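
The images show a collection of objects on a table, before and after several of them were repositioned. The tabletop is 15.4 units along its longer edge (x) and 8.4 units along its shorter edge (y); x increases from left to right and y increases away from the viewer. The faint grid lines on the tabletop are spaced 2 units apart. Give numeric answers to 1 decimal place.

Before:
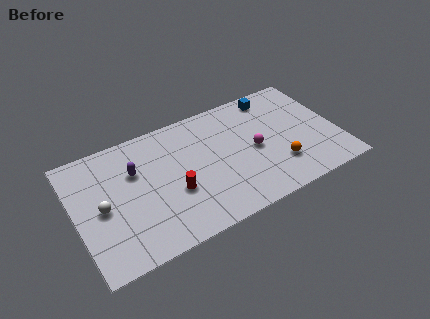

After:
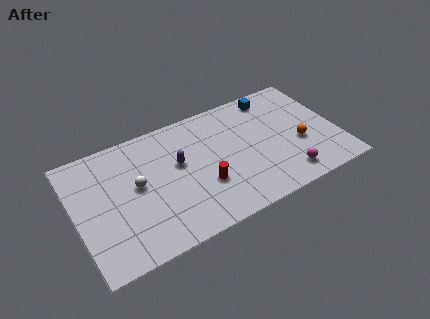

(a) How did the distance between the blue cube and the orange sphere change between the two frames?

-0.9

They were about 5.0 units apart before and 4.1 after — 0.9 units closer together.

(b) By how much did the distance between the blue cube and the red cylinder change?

-1.2

The distance was about 7.7 in the first image and 6.5 in the second, so they moved 1.2 units closer together.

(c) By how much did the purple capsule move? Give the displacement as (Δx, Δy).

(2.5, -0.6)

The purple capsule was at about (3.6, 5.6) and moved to about (6.1, 5.0).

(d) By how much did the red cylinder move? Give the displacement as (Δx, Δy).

(1.7, -0.3)

The red cylinder was at about (5.6, 3.2) and moved to about (7.3, 2.9).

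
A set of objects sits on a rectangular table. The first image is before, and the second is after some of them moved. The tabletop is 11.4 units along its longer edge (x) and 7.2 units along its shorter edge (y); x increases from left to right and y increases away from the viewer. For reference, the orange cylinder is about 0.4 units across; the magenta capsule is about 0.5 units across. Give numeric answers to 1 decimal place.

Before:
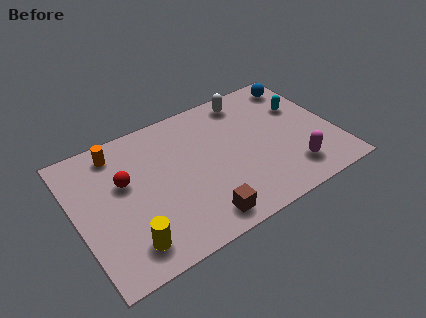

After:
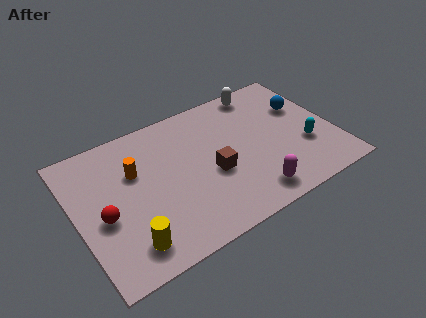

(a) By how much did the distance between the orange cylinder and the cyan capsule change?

-0.6

They were about 8.2 units apart before and 7.6 after — 0.6 units closer together.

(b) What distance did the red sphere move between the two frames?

1.7

From (2.2, 4.4) to (1.1, 3.1), the red sphere covered √(1.1² + 1.3²) ≈ 1.7 units.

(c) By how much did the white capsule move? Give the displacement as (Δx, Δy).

(0.7, 0.2)

The white capsule was at about (8.0, 6.2) and moved to about (8.7, 6.4).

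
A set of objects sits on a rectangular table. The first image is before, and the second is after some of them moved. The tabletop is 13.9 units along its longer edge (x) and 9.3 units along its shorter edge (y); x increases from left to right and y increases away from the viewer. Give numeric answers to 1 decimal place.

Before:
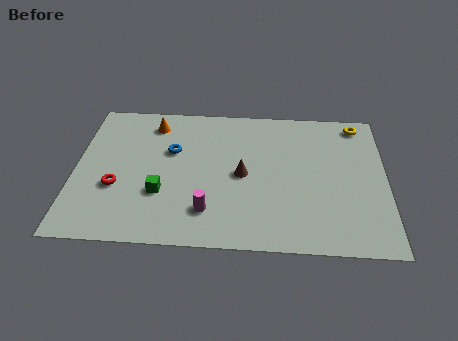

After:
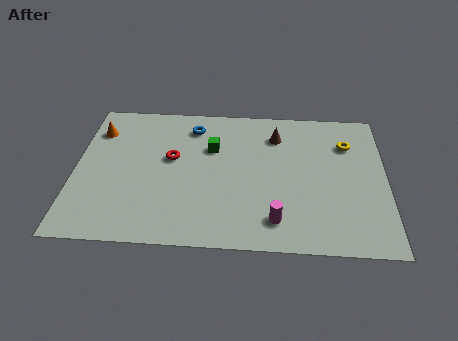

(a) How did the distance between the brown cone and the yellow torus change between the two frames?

-3.2

The distance was about 6.4 in the first image and 3.2 in the second, so they moved 3.2 units closer together.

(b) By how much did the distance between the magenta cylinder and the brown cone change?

+2.7

The distance was about 2.8 in the first image and 5.5 in the second, so they moved 2.7 units further apart.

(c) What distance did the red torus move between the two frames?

3.1

The red torus was near (1.9, 3.4) before and (4.3, 5.4) after, so it travelled √(2.4² + 2.0²) ≈ 3.1 units.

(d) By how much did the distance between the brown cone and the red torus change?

-0.7

Before: roughly 5.7 units apart; after: 5.0. That's 0.7 units closer together.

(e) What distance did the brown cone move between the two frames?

3.1

The brown cone was near (7.5, 4.5) before and (9.0, 7.2) after, so it travelled √(1.5² + 2.7²) ≈ 3.1 units.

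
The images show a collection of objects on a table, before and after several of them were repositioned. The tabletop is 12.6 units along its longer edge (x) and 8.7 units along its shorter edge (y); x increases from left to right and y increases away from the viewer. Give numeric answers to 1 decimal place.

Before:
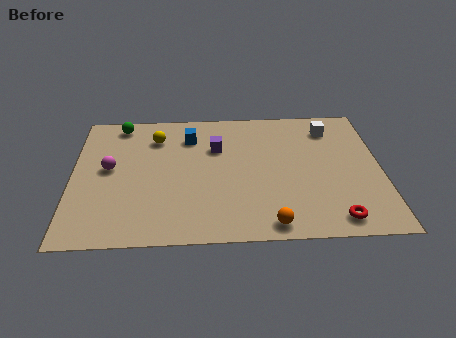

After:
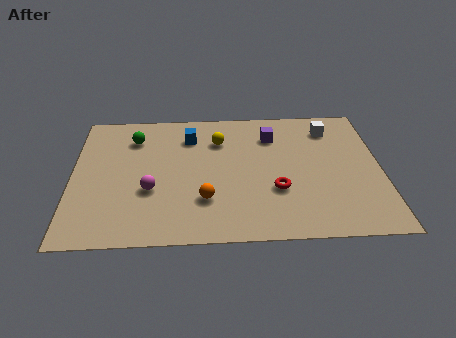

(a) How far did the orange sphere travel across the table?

3.1

From (8.0, 0.9) to (5.4, 2.5), the orange sphere covered √(2.6² + 1.6²) ≈ 3.1 units.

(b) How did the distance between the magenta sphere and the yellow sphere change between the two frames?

+1.5

They were about 2.8 units apart before and 4.3 after — 1.5 units further apart.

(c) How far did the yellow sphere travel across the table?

2.6

The yellow sphere was near (3.4, 6.7) before and (6.0, 6.4) after, so it travelled √(2.6² + 0.3²) ≈ 2.6 units.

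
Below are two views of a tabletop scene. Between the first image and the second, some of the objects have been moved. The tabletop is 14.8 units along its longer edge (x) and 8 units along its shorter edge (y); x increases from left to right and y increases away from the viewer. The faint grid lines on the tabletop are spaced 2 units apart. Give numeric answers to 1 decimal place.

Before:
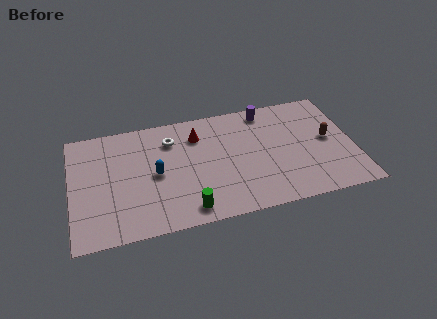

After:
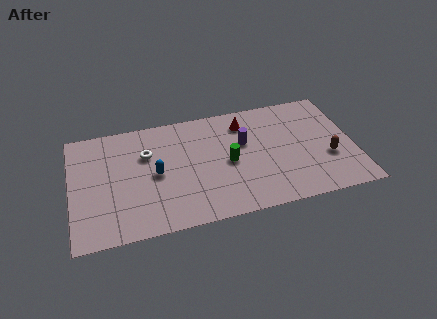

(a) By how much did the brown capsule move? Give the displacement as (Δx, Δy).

(-0.1, -1.3)

The brown capsule was at about (13.5, 4.2) and moved to about (13.4, 2.9).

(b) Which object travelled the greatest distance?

the green cylinder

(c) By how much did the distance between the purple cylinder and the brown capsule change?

+0.6

They were about 4.2 units apart before and 4.8 after — 0.6 units further apart.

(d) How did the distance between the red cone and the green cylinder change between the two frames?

-2.3

Before: roughly 5.1 units apart; after: 2.8. That's 2.3 units closer together.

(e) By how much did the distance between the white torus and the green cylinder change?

-0.5

They were about 5.0 units apart before and 4.5 after — 0.5 units closer together.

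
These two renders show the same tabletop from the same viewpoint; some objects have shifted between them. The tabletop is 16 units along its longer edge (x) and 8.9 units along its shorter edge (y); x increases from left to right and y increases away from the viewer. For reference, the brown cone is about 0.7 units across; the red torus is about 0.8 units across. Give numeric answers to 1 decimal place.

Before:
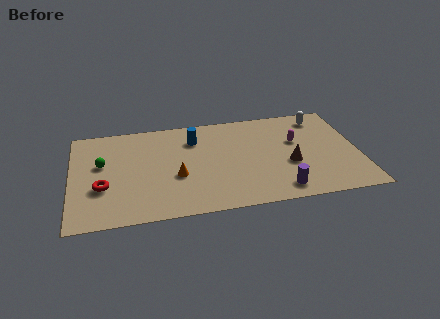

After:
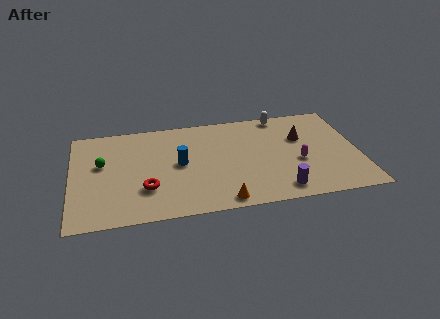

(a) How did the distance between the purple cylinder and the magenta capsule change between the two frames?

-1.8

Before: roughly 4.4 units apart; after: 2.6. That's 1.8 units closer together.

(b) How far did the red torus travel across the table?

2.5

From (1.7, 3.2) to (4.1, 2.7), the red torus covered √(2.4² + 0.5²) ≈ 2.5 units.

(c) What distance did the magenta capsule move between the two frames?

1.9

The magenta capsule was near (12.6, 5.5) before and (12.6, 3.6) after, so it travelled √(0.0² + 1.9²) ≈ 1.9 units.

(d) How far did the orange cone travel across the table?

3.5

The orange cone was near (5.8, 3.5) before and (8.2, 0.9) after, so it travelled √(2.4² + 2.6²) ≈ 3.5 units.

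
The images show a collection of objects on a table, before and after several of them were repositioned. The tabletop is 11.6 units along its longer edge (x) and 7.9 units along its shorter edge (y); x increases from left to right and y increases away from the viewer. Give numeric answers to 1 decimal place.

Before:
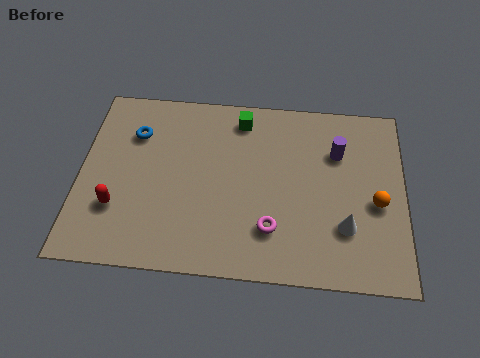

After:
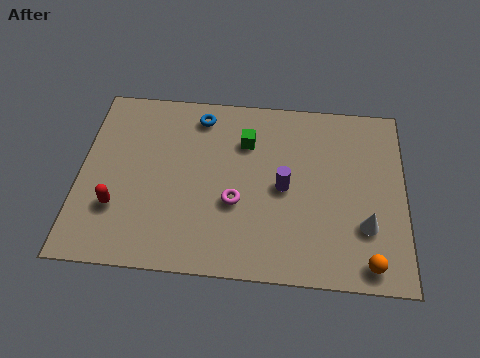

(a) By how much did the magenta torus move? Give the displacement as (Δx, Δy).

(-1.3, 1.0)

The magenta torus started near (6.9, 2.0) and ended near (5.6, 3.0).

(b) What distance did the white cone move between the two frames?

0.7

The white cone moved from about (9.5, 2.3) to (10.2, 2.4), a distance of √(0.7² + 0.1²) ≈ 0.7.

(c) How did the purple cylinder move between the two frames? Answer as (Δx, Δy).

(-1.9, -1.7)

The purple cylinder started near (9.2, 5.5) and ended near (7.3, 3.8).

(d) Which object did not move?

the red capsule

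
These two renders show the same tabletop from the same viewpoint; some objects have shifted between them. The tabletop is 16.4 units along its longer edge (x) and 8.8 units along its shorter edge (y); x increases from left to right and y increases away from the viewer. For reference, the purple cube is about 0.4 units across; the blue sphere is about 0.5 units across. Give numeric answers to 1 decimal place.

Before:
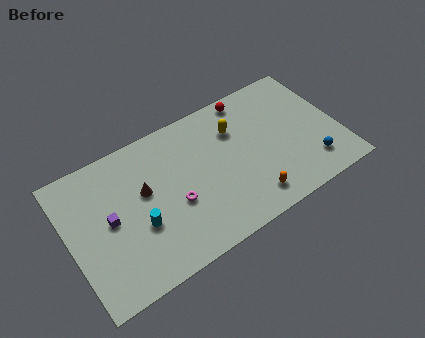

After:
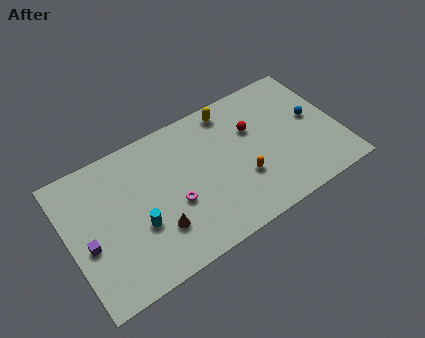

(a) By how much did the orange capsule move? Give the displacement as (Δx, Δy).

(-0.2, 1.5)

The orange capsule was at about (10.5, 1.5) and moved to about (10.3, 3.0).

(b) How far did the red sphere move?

2.1

The red sphere moved from about (11.5, 7.9) to (11.4, 5.8), a distance of √(0.1² + 2.1²) ≈ 2.1.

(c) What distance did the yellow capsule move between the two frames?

1.4

From (10.4, 6.3) to (10.3, 7.7), the yellow capsule covered √(0.1² + 1.4²) ≈ 1.4 units.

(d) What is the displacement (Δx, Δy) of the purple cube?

(-1.4, -0.8)

The purple cube started near (2.4, 4.5) and ended near (1.0, 3.7).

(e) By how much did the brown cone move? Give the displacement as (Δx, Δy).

(0.4, -2.7)

The brown cone was at about (4.6, 5.2) and moved to about (5.0, 2.5).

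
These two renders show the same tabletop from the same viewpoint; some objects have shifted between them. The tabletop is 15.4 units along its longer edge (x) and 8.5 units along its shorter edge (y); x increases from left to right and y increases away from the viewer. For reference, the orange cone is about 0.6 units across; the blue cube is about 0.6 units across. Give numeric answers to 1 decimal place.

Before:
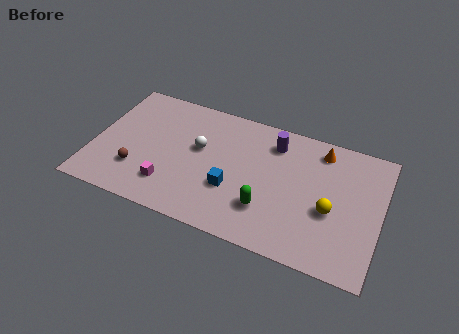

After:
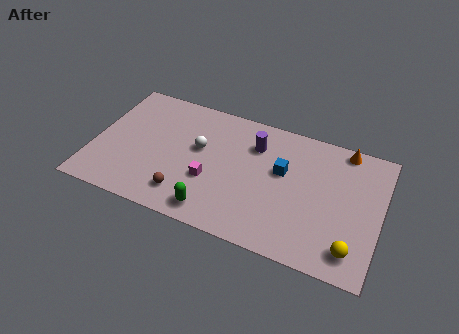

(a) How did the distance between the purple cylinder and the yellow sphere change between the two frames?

+2.7

They were about 4.7 units apart before and 7.4 after — 2.7 units further apart.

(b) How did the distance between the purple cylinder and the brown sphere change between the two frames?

-2.6

Before: roughly 8.3 units apart; after: 5.7. That's 2.6 units closer together.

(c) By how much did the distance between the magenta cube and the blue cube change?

+0.8

They were about 3.4 units apart before and 4.2 after — 0.8 units further apart.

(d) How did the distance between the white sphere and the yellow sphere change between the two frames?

+1.8

They were about 7.4 units apart before and 9.2 after — 1.8 units further apart.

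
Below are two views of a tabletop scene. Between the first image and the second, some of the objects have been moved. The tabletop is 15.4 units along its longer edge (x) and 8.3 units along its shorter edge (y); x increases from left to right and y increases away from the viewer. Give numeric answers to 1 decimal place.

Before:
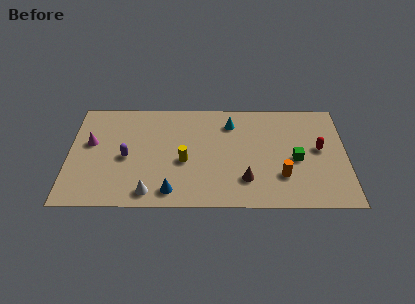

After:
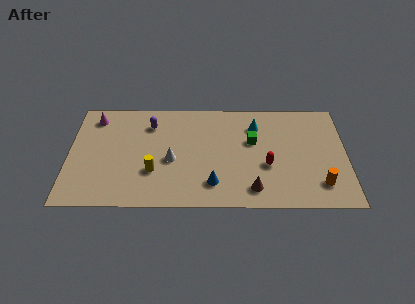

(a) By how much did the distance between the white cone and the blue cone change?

+1.7

They were about 1.2 units apart before and 2.9 after — 1.7 units further apart.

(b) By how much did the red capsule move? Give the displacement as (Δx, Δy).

(-2.9, -1.3)

The red capsule was at about (13.9, 4.5) and moved to about (11.0, 3.2).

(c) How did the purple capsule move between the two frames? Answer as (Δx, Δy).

(1.3, 2.6)

The purple capsule was at about (3.2, 3.8) and moved to about (4.5, 6.4).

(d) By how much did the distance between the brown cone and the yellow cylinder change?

+2.0

Before: roughly 3.7 units apart; after: 5.7. That's 2.0 units further apart.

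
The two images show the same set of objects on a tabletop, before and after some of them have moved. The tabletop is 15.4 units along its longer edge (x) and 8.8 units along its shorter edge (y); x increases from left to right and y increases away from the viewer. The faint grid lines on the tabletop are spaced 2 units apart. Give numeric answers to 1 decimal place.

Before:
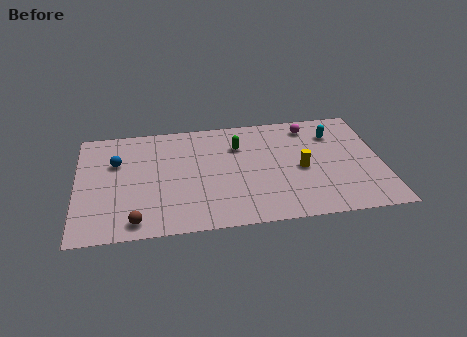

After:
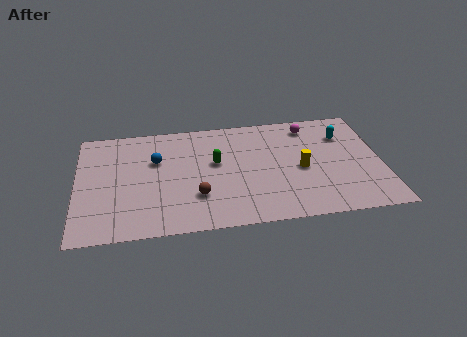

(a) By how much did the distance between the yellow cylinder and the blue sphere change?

-2.0

The distance was about 9.5 in the first image and 7.5 in the second, so they moved 2.0 units closer together.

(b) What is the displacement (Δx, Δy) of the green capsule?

(-1.2, -1.2)

The green capsule was at about (8.2, 6.3) and moved to about (7.0, 5.1).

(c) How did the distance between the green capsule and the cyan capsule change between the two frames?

+1.8

The distance was about 4.9 in the first image and 6.7 in the second, so they moved 1.8 units further apart.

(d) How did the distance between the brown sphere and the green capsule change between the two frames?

-4.7

They were about 7.4 units apart before and 2.7 after — 4.7 units closer together.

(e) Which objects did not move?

the yellow cylinder and the magenta sphere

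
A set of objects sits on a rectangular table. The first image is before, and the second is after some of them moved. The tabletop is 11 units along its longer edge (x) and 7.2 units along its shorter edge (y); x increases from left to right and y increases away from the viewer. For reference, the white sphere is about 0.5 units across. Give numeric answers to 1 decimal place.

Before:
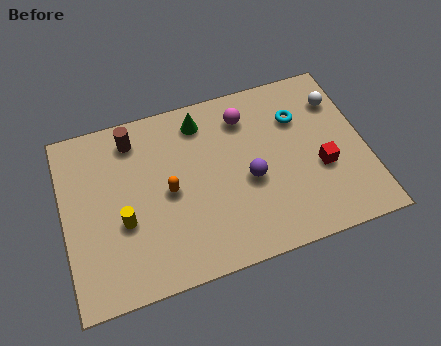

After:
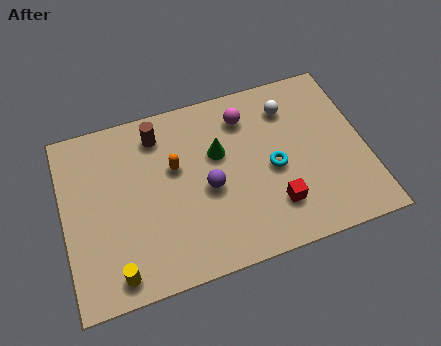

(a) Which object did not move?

the magenta sphere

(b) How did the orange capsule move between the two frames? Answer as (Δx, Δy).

(0.3, 0.9)

The orange capsule started near (3.8, 3.5) and ended near (4.1, 4.4).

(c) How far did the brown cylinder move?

0.9

From (2.7, 6.0) to (3.6, 5.9), the brown cylinder covered √(0.9² + 0.1²) ≈ 0.9 units.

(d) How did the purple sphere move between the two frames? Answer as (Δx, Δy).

(-1.5, 0.1)

The purple sphere was at about (6.7, 3.1) and moved to about (5.2, 3.2).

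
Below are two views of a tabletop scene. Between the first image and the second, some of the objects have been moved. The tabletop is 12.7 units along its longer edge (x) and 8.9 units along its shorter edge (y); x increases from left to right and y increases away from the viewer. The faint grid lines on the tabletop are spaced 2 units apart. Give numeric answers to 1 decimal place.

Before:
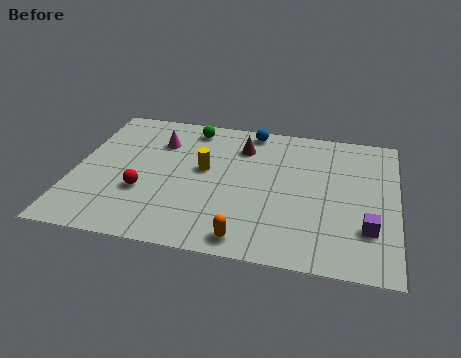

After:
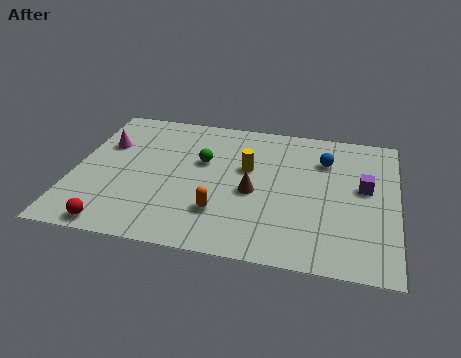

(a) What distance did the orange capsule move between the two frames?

1.8

The orange capsule was near (7.0, 1.0) before and (5.9, 2.4) after, so it travelled √(1.1² + 1.4²) ≈ 1.8 units.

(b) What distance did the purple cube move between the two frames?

2.5

The purple cube was near (11.6, 2.5) before and (11.4, 5.0) after, so it travelled √(0.2² + 2.5²) ≈ 2.5 units.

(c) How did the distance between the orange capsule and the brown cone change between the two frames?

-3.9

They were about 5.8 units apart before and 1.9 after — 3.9 units closer together.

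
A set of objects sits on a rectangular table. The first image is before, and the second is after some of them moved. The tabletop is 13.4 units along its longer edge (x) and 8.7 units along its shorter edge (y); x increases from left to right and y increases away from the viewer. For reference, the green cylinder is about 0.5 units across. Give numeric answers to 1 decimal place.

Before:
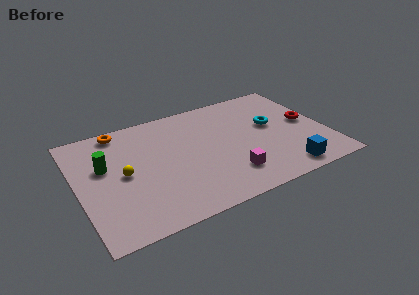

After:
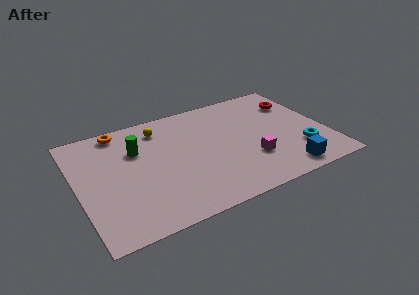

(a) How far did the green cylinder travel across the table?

1.9

From (1.5, 5.3) to (3.3, 5.9), the green cylinder covered √(1.8² + 0.6²) ≈ 1.9 units.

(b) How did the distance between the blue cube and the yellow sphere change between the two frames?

-0.4

The distance was about 8.9 in the first image and 8.5 in the second, so they moved 0.4 units closer together.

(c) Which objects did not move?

the orange torus and the blue cube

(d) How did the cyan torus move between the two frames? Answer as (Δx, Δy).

(1.2, -2.6)

The cyan torus was at about (10.6, 5.0) and moved to about (11.8, 2.4).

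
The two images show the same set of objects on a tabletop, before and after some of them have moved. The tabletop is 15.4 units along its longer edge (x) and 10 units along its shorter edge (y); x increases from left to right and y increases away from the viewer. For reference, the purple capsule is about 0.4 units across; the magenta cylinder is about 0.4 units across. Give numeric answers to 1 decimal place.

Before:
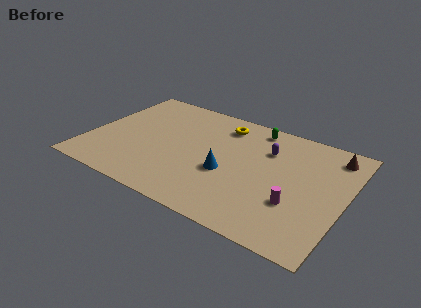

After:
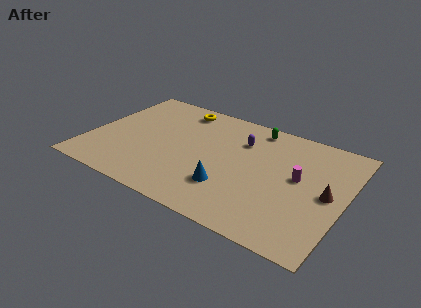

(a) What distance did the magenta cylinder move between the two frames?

2.2

The magenta cylinder was near (12.7, 3.3) before and (12.6, 5.5) after, so it travelled √(0.1² + 2.2²) ≈ 2.2 units.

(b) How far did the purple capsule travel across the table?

1.6

The purple capsule moved from about (10.5, 7.1) to (8.9, 7.2), a distance of √(1.6² + 0.1²) ≈ 1.6.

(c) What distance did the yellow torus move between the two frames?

2.8

From (7.6, 8.2) to (4.8, 8.6), the yellow torus covered √(2.8² + 0.4²) ≈ 2.8 units.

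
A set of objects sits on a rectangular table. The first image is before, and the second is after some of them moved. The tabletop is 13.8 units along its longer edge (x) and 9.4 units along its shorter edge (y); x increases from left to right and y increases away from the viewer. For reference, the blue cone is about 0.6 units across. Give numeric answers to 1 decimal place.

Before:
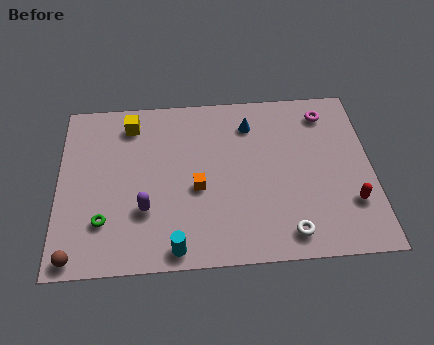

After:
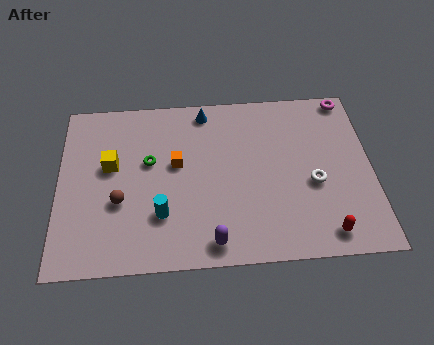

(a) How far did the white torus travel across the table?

2.9

From (10.0, 1.3) to (11.2, 3.9), the white torus covered √(1.2² + 2.6²) ≈ 2.9 units.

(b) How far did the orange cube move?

1.7

The orange cube was near (6.1, 4.0) before and (5.2, 5.4) after, so it travelled √(0.9² + 1.4²) ≈ 1.7 units.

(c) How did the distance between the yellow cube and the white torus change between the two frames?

-0.4

Before: roughly 9.4 units apart; after: 9.0. That's 0.4 units closer together.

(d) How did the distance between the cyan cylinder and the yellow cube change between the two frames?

-3.6

The distance was about 7.2 in the first image and 3.6 in the second, so they moved 3.6 units closer together.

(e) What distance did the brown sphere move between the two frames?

3.3

The brown sphere moved from about (0.8, 0.8) to (2.7, 3.5), a distance of √(1.9² + 2.7²) ≈ 3.3.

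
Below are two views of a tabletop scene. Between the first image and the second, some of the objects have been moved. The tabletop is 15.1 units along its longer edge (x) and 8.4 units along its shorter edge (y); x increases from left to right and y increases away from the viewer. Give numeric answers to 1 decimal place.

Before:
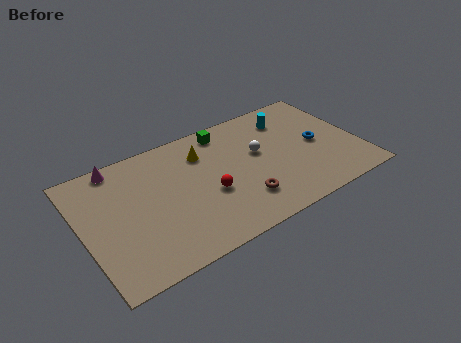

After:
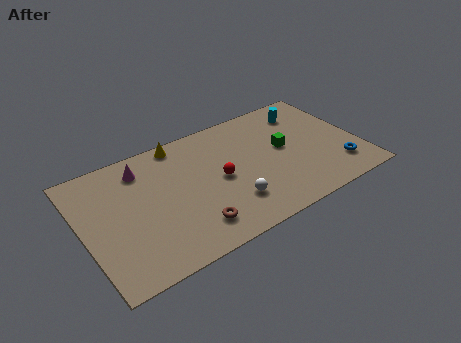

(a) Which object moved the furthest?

the green cube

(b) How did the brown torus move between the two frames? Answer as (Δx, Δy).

(-2.8, -0.4)

From the two frames, the brown torus sits at roughly (8.3, 2.1) before and (5.5, 1.7) after.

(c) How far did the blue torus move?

2.3

The blue torus was near (12.9, 4.1) before and (13.7, 1.9) after, so it travelled √(0.8² + 2.2²) ≈ 2.3 units.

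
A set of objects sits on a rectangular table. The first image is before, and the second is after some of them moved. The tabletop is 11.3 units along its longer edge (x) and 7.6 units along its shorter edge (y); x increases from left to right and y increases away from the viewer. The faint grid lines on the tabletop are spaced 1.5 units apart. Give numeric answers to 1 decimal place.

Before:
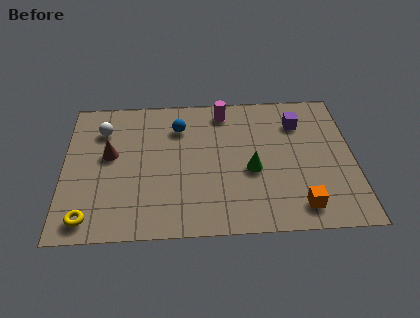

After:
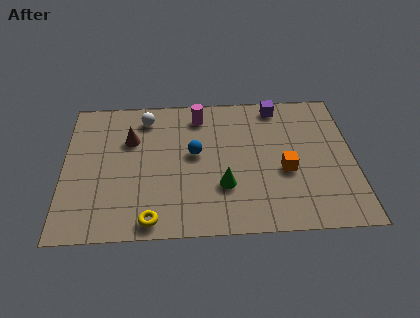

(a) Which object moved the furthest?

the yellow torus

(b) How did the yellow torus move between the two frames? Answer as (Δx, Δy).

(2.4, -0.2)

The yellow torus was at about (1.0, 1.0) and moved to about (3.4, 0.8).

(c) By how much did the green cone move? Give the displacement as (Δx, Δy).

(-1.1, -0.8)

From the two frames, the green cone sits at roughly (7.3, 3.2) before and (6.2, 2.4) after.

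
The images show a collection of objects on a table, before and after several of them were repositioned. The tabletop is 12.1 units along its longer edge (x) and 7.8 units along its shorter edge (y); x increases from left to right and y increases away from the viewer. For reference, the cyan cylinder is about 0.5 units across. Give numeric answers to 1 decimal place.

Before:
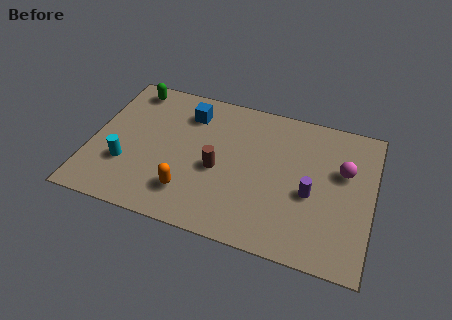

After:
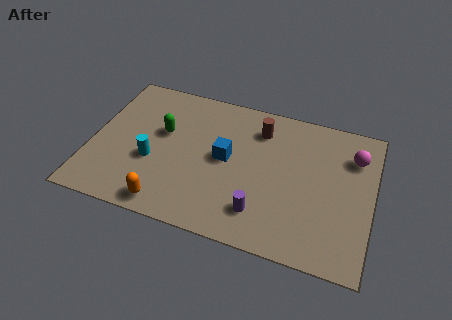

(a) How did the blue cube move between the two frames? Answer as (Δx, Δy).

(1.8, -2.0)

The blue cube was at about (4.0, 6.1) and moved to about (5.8, 4.1).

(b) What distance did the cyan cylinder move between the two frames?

1.2

The cyan cylinder was near (1.6, 2.5) before and (2.7, 3.0) after, so it travelled √(1.1² + 0.5²) ≈ 1.2 units.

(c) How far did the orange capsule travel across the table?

1.2

From (4.4, 1.8) to (3.6, 0.9), the orange capsule covered √(0.8² + 0.9²) ≈ 1.2 units.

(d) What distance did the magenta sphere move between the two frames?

1.0

The magenta sphere moved from about (10.8, 4.9) to (11.2, 5.8), a distance of √(0.4² + 0.9²) ≈ 1.0.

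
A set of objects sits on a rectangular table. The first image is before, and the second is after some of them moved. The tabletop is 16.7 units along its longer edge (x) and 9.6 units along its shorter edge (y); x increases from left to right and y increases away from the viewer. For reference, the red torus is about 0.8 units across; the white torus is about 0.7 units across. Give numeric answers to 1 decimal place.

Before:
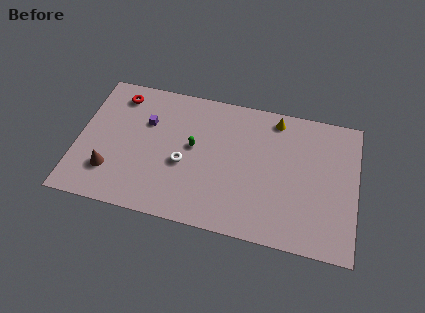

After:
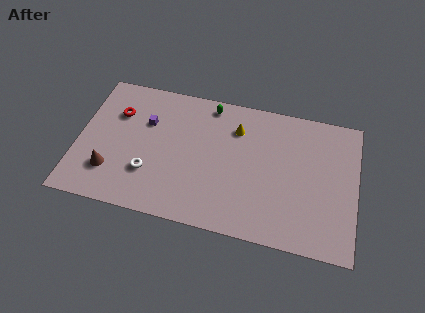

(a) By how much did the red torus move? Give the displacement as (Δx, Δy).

(0.0, -1.3)

The red torus was at about (2.2, 8.0) and moved to about (2.2, 6.7).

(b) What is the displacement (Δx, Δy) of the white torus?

(-2.0, -1.1)

The white torus was at about (6.4, 4.0) and moved to about (4.4, 2.9).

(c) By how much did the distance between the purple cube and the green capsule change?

+1.2

The distance was about 3.1 in the first image and 4.3 in the second, so they moved 1.2 units further apart.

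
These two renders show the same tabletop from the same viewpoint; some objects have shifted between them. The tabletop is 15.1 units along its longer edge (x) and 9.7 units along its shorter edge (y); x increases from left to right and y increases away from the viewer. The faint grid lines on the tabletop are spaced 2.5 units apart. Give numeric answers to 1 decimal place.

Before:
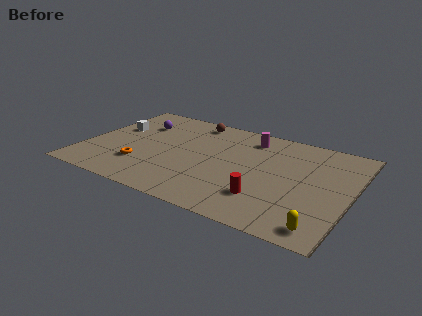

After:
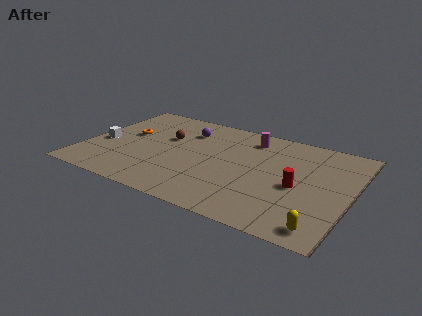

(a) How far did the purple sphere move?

2.8

The purple sphere was near (2.6, 7.0) before and (5.4, 7.3) after, so it travelled √(2.8² + 0.3²) ≈ 2.8 units.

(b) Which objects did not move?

the yellow capsule and the magenta cylinder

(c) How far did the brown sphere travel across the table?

2.7

The brown sphere moved from about (5.6, 8.5) to (4.4, 6.1), a distance of √(1.2² + 2.4²) ≈ 2.7.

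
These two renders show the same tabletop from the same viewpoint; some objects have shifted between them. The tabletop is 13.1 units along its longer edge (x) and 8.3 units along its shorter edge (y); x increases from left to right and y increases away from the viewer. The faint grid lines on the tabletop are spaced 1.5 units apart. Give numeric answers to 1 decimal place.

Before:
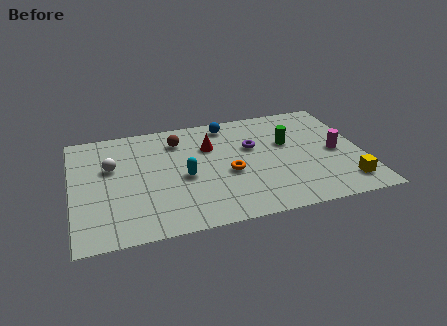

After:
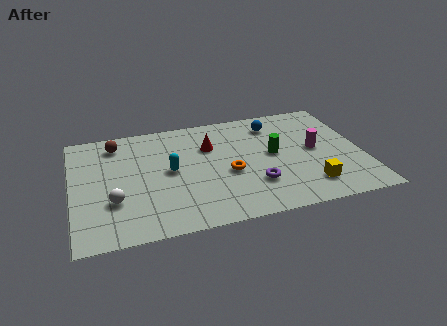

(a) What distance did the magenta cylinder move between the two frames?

1.0

From (11.9, 3.9) to (11.0, 4.3), the magenta cylinder covered √(0.9² + 0.4²) ≈ 1.0 units.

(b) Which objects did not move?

the red cone and the orange torus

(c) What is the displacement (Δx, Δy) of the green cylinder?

(-0.7, -0.7)

From the two frames, the green cylinder sits at roughly (9.8, 5.1) before and (9.1, 4.4) after.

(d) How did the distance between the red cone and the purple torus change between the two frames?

+1.8

Before: roughly 2.0 units apart; after: 3.8. That's 1.8 units further apart.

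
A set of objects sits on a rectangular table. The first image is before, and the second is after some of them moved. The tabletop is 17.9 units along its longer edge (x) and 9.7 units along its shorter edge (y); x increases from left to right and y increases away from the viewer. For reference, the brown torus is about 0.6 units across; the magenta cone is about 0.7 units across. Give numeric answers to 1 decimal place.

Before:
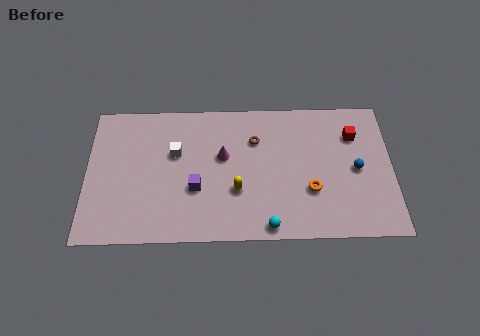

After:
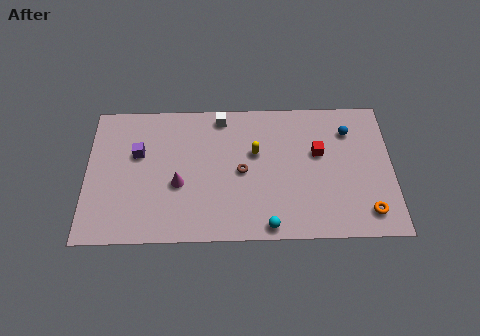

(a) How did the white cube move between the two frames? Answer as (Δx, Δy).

(2.7, 2.5)

From the two frames, the white cube sits at roughly (5.2, 6.1) before and (7.9, 8.6) after.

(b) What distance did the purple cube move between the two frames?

4.2

The purple cube was near (6.4, 3.6) before and (3.0, 6.1) after, so it travelled √(3.4² + 2.5²) ≈ 4.2 units.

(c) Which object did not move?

the cyan sphere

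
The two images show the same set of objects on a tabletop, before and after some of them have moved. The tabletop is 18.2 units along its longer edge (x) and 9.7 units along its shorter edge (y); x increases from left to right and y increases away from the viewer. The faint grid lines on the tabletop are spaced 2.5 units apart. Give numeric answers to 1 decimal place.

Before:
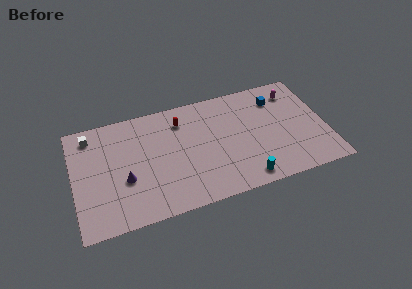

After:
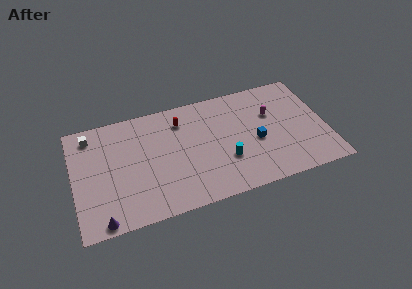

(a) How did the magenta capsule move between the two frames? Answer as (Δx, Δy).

(-1.8, -1.5)

The magenta capsule was at about (16.2, 7.8) and moved to about (14.4, 6.3).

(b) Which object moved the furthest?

the blue cube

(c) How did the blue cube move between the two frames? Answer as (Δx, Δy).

(-1.8, -3.3)

The blue cube started near (14.9, 7.5) and ended near (13.1, 4.2).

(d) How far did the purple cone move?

3.4

From (3.6, 3.7) to (1.8, 0.8), the purple cone covered √(1.8² + 2.9²) ≈ 3.4 units.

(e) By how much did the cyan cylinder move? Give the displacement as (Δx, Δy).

(-1.2, 2.0)

The cyan cylinder started near (12.0, 1.2) and ended near (10.8, 3.2).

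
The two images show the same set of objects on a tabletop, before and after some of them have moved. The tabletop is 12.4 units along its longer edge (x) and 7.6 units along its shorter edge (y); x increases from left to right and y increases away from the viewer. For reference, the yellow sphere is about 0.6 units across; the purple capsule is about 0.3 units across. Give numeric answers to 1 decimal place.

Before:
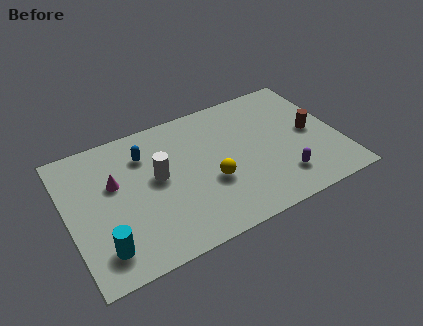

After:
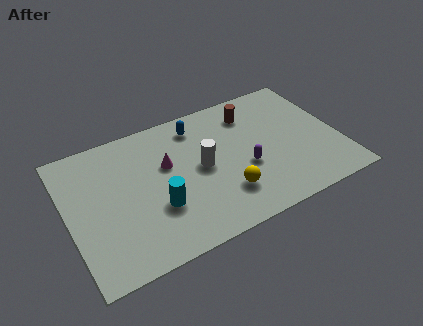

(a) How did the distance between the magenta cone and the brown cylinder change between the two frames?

-4.7

The distance was about 9.0 in the first image and 4.3 in the second, so they moved 4.7 units closer together.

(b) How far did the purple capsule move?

2.0

The purple capsule was near (9.5, 1.7) before and (8.0, 3.0) after, so it travelled √(1.5² + 1.3²) ≈ 2.0 units.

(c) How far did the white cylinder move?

2.0

The white cylinder was near (4.1, 4.2) before and (6.1, 3.9) after, so it travelled √(2.0² + 0.3²) ≈ 2.0 units.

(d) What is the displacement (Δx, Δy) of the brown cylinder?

(-2.5, 2.2)

The brown cylinder started near (11.2, 3.8) and ended near (8.7, 6.0).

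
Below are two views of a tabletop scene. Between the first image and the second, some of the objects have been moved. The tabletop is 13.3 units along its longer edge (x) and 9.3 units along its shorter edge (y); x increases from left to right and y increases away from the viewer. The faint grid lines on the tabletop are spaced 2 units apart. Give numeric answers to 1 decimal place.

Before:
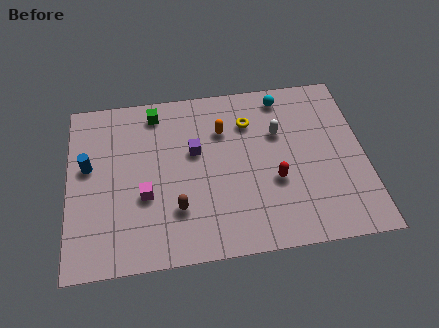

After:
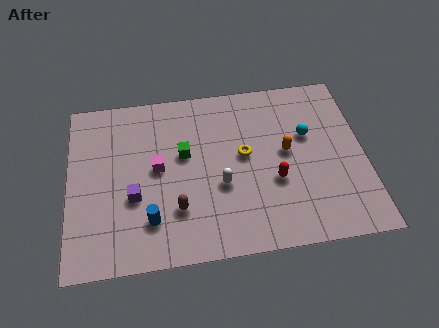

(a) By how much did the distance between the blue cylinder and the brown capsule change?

-3.5

Before: roughly 4.8 units apart; after: 1.3. That's 3.5 units closer together.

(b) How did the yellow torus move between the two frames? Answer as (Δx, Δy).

(-0.3, -1.8)

The yellow torus started near (8.2, 6.9) and ended near (7.9, 5.1).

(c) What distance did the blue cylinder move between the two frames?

4.2

From (0.9, 5.4) to (3.6, 2.2), the blue cylinder covered √(2.7² + 3.2²) ≈ 4.2 units.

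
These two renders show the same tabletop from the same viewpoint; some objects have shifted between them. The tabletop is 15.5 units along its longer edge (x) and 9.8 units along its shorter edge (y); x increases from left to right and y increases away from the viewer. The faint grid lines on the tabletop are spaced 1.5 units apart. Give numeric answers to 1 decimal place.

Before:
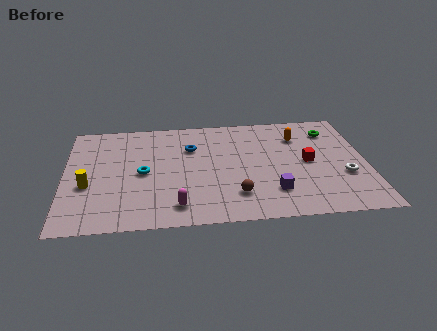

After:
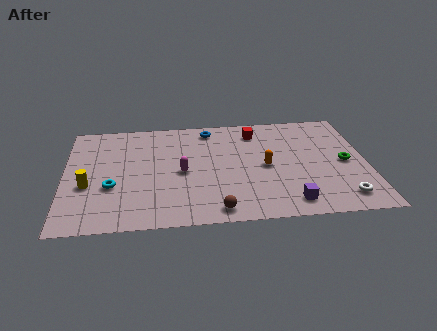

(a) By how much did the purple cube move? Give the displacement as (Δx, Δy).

(0.8, -1.0)

The purple cube started near (10.6, 2.4) and ended near (11.4, 1.4).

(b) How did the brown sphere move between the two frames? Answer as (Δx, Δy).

(-1.0, -1.2)

From the two frames, the brown sphere sits at roughly (8.7, 2.3) before and (7.7, 1.1) after.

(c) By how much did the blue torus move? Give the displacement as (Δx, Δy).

(1.0, 1.7)

The blue torus started near (6.5, 6.8) and ended near (7.5, 8.5).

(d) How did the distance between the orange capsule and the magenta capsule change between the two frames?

-4.3

They were about 8.6 units apart before and 4.3 after — 4.3 units closer together.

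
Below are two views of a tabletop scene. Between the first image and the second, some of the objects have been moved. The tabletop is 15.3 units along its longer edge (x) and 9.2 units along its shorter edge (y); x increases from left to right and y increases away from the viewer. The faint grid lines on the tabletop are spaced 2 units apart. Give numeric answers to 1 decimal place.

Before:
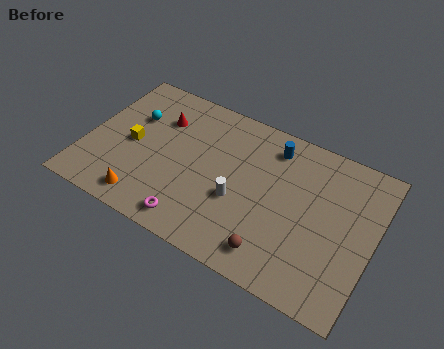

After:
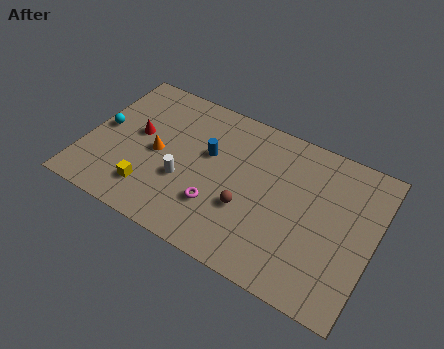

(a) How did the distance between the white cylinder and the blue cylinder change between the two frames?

-1.8

They were about 4.2 units apart before and 2.4 after — 1.8 units closer together.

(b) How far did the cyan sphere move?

2.0

The cyan sphere was near (2.2, 6.1) before and (0.8, 4.7) after, so it travelled √(1.4² + 1.4²) ≈ 2.0 units.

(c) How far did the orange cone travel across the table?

3.1

The orange cone was near (3.6, 1.3) before and (3.8, 4.4) after, so it travelled √(0.2² + 3.1²) ≈ 3.1 units.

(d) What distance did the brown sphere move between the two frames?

2.5

From (10.5, 1.5) to (8.8, 3.3), the brown sphere covered √(1.7² + 1.8²) ≈ 2.5 units.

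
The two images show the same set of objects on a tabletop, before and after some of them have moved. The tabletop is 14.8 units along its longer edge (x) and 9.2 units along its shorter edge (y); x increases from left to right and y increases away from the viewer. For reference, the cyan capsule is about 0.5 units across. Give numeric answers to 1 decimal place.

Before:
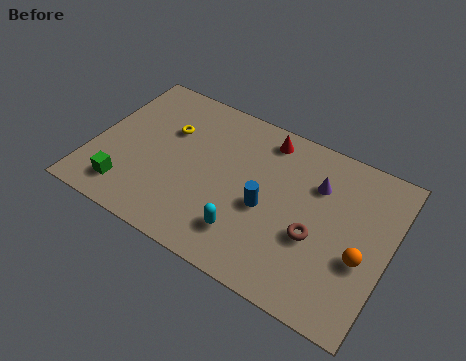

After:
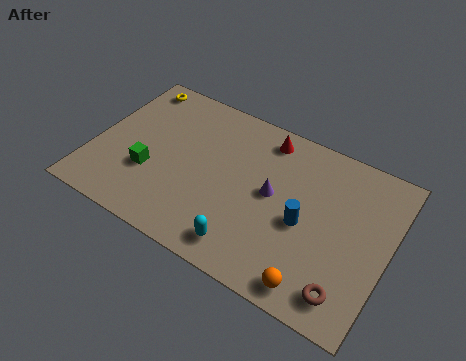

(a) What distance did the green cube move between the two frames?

1.7

The green cube moved from about (2.1, 1.7) to (3.0, 3.2), a distance of √(0.9² + 1.5²) ≈ 1.7.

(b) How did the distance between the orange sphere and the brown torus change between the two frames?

-0.7

Before: roughly 2.3 units apart; after: 1.6. That's 0.7 units closer together.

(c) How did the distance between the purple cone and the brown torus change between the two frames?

+2.5

They were about 2.9 units apart before and 5.4 after — 2.5 units further apart.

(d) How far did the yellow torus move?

3.0

The yellow torus was near (3.5, 6.1) before and (1.3, 8.1) after, so it travelled √(2.2² + 2.0²) ≈ 3.0 units.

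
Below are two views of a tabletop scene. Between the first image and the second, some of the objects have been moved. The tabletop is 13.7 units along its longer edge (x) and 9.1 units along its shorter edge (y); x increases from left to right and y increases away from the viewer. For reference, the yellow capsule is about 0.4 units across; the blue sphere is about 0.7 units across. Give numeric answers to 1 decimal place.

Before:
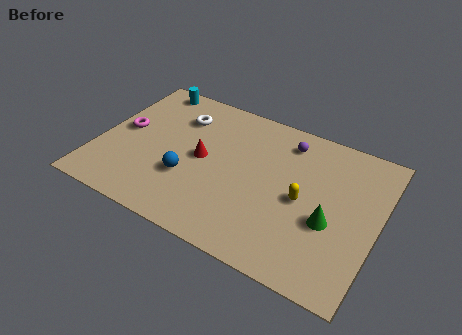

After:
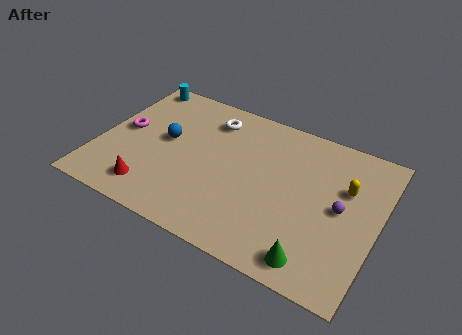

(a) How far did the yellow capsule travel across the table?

2.5

The yellow capsule moved from about (10.1, 4.3) to (12.0, 5.9), a distance of √(1.9² + 1.6²) ≈ 2.5.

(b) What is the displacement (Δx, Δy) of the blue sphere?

(-1.4, 1.9)

The blue sphere was at about (4.6, 3.1) and moved to about (3.2, 5.0).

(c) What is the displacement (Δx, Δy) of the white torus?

(1.5, 0.5)

The white torus started near (3.6, 6.8) and ended near (5.1, 7.3).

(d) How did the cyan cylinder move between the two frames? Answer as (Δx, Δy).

(-0.7, 0.0)

The cyan cylinder was at about (1.8, 8.2) and moved to about (1.1, 8.2).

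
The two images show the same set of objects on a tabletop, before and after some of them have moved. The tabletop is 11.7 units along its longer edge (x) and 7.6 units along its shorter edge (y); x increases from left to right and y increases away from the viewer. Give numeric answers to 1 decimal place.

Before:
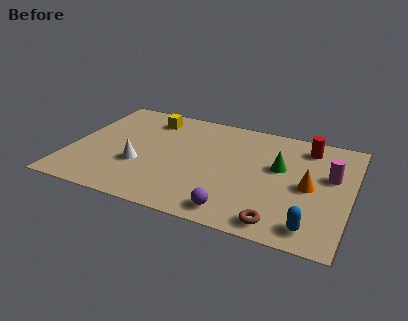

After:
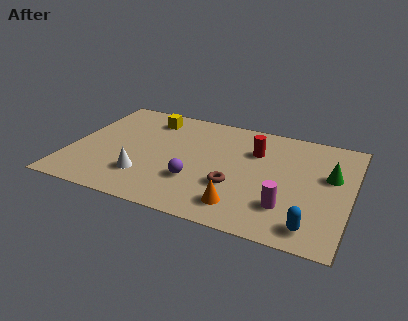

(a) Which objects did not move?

the yellow cube and the blue capsule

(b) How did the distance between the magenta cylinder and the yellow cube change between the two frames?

-0.5

The distance was about 8.0 in the first image and 7.5 in the second, so they moved 0.5 units closer together.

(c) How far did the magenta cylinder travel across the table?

3.1

The magenta cylinder was near (10.8, 4.6) before and (9.2, 2.0) after, so it travelled √(1.6² + 2.6²) ≈ 3.1 units.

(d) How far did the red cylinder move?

2.3

The red cylinder was near (9.7, 6.3) before and (7.6, 5.3) after, so it travelled √(2.1² + 1.0²) ≈ 2.3 units.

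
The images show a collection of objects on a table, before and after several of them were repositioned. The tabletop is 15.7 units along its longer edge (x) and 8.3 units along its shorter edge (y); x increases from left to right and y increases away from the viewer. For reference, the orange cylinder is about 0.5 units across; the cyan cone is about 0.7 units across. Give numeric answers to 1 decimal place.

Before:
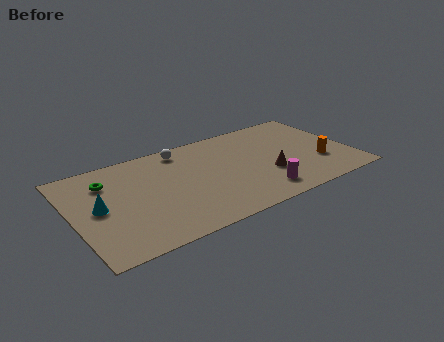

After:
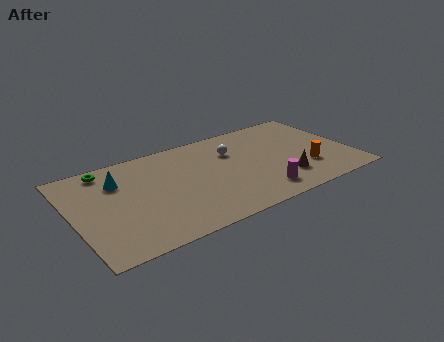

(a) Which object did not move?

the magenta cylinder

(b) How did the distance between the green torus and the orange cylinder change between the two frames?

-0.4

They were about 12.2 units apart before and 11.8 after — 0.4 units closer together.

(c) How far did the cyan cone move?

2.2

The cyan cone was near (1.4, 4.2) before and (2.7, 6.0) after, so it travelled √(1.3² + 1.8²) ≈ 2.2 units.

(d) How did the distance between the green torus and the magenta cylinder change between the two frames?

+0.5

They were about 9.3 units apart before and 9.8 after — 0.5 units further apart.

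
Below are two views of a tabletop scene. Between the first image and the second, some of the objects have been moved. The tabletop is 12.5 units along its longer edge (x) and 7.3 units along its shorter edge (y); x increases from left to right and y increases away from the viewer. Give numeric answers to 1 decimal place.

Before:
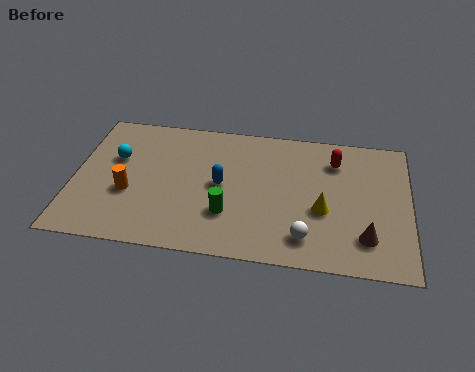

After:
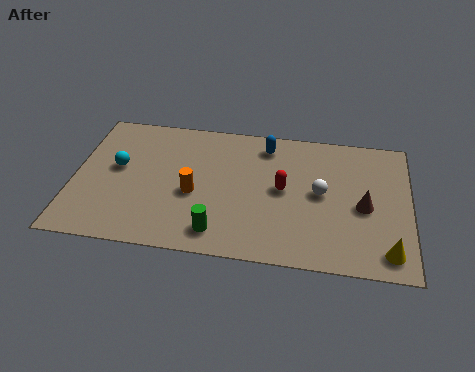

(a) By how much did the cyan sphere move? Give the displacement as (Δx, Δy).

(0.1, -0.5)

The cyan sphere started near (1.5, 4.6) and ended near (1.6, 4.1).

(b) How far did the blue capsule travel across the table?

2.9

The blue capsule was near (5.5, 3.7) before and (7.1, 6.1) after, so it travelled √(1.6² + 2.4²) ≈ 2.9 units.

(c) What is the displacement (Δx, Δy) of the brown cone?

(-0.1, 1.6)

The brown cone started near (10.9, 1.7) and ended near (10.8, 3.3).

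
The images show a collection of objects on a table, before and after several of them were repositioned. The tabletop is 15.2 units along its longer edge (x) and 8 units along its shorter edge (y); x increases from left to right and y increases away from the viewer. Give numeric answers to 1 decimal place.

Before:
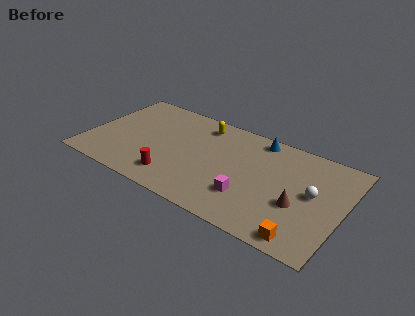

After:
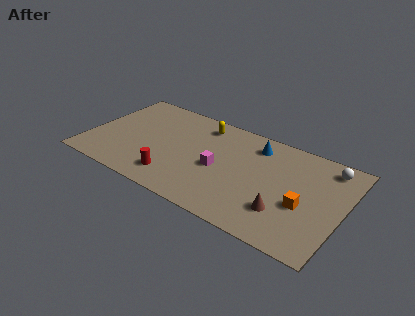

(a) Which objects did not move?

the red cylinder and the yellow capsule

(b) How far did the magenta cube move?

2.4

The magenta cube moved from about (9.9, 2.3) to (7.9, 3.6), a distance of √(2.0² + 1.3²) ≈ 2.4.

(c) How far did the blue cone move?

0.6

The blue cone was near (9.8, 7.1) before and (9.7, 6.5) after, so it travelled √(0.1² + 0.6²) ≈ 0.6 units.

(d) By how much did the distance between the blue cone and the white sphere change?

-0.3

Before: roughly 4.6 units apart; after: 4.3. That's 0.3 units closer together.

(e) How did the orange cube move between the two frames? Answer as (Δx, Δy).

(-0.3, 2.3)

The orange cube was at about (13.3, 0.9) and moved to about (13.0, 3.2).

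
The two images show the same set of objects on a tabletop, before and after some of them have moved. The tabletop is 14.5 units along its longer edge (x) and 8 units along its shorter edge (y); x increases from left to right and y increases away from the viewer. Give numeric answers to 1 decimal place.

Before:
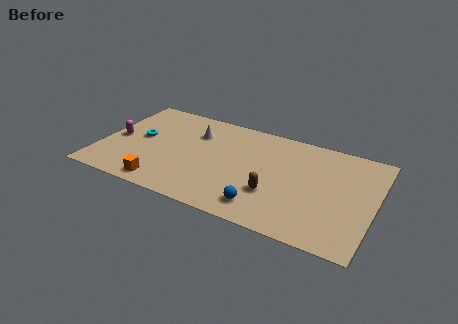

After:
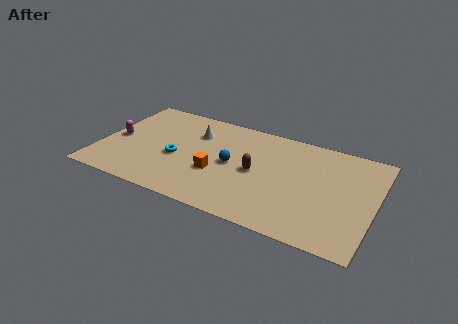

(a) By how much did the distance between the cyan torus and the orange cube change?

-1.5

Before: roughly 3.7 units apart; after: 2.2. That's 1.5 units closer together.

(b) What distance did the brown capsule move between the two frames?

1.7

The brown capsule moved from about (9.4, 2.6) to (8.3, 3.9), a distance of √(1.1² + 1.3²) ≈ 1.7.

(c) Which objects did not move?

the white cone and the magenta capsule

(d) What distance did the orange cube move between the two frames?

3.3

The orange cube moved from about (3.7, 1.0) to (6.3, 3.0), a distance of √(2.6² + 2.0²) ≈ 3.3.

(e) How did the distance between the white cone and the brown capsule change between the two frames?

-1.6

The distance was about 5.6 in the first image and 4.0 in the second, so they moved 1.6 units closer together.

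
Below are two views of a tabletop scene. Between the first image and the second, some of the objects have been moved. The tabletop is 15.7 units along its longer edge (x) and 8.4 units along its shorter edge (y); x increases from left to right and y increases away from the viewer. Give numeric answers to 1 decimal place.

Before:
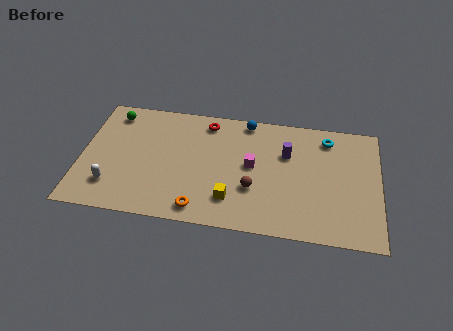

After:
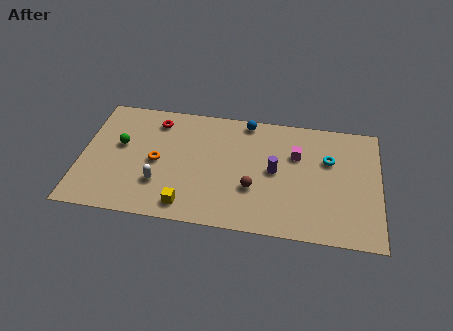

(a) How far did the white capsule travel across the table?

2.5

The white capsule was near (1.7, 2.0) before and (4.2, 2.5) after, so it travelled √(2.5² + 0.5²) ≈ 2.5 units.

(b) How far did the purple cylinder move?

1.4

The purple cylinder was near (10.8, 5.6) before and (10.2, 4.3) after, so it travelled √(0.6² + 1.3²) ≈ 1.4 units.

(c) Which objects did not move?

the blue sphere and the brown sphere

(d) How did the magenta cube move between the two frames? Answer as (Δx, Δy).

(2.3, 1.1)

From the two frames, the magenta cube sits at roughly (9.0, 4.5) before and (11.3, 5.6) after.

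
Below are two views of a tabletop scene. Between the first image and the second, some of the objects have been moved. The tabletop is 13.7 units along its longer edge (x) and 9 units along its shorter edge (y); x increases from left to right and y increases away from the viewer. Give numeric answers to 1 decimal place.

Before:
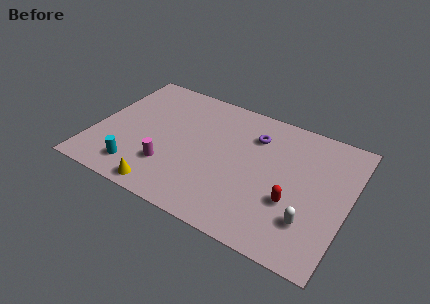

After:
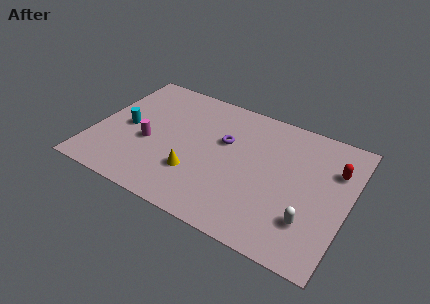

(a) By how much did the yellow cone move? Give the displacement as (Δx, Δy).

(1.4, 1.8)

From the two frames, the yellow cone sits at roughly (4.3, 0.9) before and (5.7, 2.7) after.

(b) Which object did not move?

the white capsule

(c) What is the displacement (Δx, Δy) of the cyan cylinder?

(-1.0, 2.7)

The cyan cylinder started near (2.7, 1.6) and ended near (1.7, 4.3).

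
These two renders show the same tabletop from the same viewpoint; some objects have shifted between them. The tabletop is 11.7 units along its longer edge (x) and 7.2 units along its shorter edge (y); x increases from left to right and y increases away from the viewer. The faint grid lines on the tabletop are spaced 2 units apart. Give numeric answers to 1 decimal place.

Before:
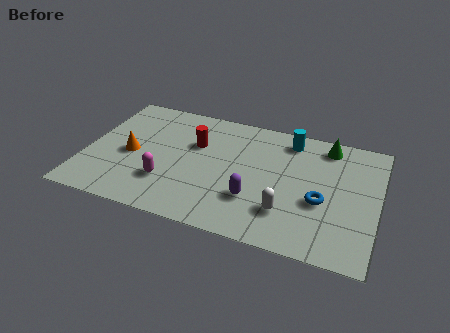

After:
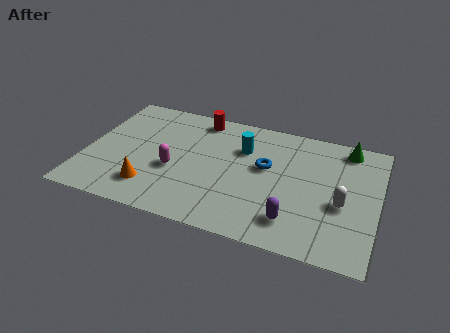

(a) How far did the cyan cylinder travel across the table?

2.1

The cyan cylinder moved from about (8.0, 6.1) to (6.2, 5.0), a distance of √(1.8² + 1.1²) ≈ 2.1.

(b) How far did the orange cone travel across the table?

2.0

The orange cone moved from about (1.8, 3.3) to (2.8, 1.6), a distance of √(1.0² + 1.7²) ≈ 2.0.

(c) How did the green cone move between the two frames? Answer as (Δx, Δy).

(0.8, 0.1)

The green cone started near (9.5, 6.2) and ended near (10.3, 6.3).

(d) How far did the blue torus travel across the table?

2.6

From (9.5, 2.9) to (7.2, 4.2), the blue torus covered √(2.3² + 1.3²) ≈ 2.6 units.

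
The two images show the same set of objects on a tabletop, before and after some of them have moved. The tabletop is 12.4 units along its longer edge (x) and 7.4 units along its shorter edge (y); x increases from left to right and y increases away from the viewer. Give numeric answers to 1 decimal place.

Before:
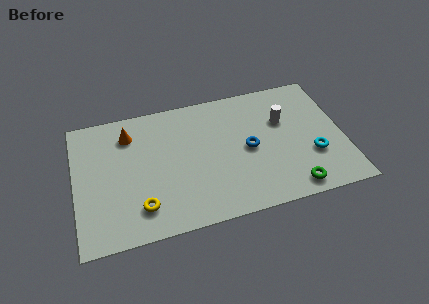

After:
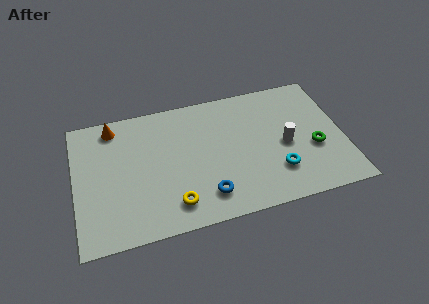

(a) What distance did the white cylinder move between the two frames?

1.4

From (9.7, 4.8) to (9.7, 3.4), the white cylinder covered √(0.0² + 1.4²) ≈ 1.4 units.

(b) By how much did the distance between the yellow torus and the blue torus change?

-4.0

The distance was about 5.5 in the first image and 1.5 in the second, so they moved 4.0 units closer together.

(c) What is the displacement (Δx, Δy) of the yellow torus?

(1.5, -0.2)

The yellow torus started near (2.9, 1.6) and ended near (4.4, 1.4).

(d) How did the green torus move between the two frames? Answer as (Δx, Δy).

(1.2, 2.0)

The green torus started near (9.8, 0.9) and ended near (11.0, 2.9).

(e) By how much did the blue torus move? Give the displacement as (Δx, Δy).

(-2.1, -2.1)

The blue torus was at about (8.0, 3.6) and moved to about (5.9, 1.5).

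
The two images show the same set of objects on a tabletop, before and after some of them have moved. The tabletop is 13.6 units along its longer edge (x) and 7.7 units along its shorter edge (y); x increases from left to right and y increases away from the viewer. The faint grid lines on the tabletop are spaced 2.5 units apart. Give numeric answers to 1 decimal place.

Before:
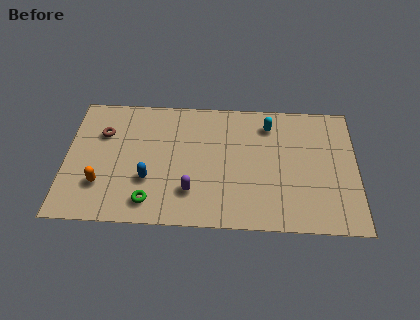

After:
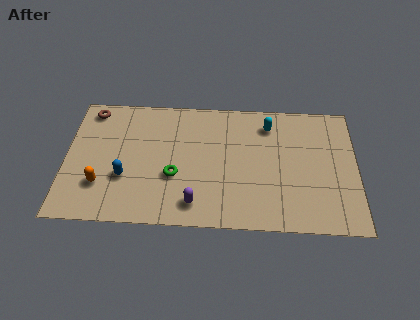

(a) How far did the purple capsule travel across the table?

0.7

The purple capsule moved from about (5.9, 2.0) to (6.1, 1.3), a distance of √(0.2² + 0.7²) ≈ 0.7.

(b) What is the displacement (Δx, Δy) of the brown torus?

(-0.6, 1.4)

The brown torus was at about (1.7, 5.3) and moved to about (1.1, 6.7).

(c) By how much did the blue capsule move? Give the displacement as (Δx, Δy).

(-1.1, 0.1)

The blue capsule was at about (3.9, 2.6) and moved to about (2.8, 2.7).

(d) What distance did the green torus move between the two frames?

1.9

The green torus moved from about (4.0, 1.3) to (5.1, 2.9), a distance of √(1.1² + 1.6²) ≈ 1.9.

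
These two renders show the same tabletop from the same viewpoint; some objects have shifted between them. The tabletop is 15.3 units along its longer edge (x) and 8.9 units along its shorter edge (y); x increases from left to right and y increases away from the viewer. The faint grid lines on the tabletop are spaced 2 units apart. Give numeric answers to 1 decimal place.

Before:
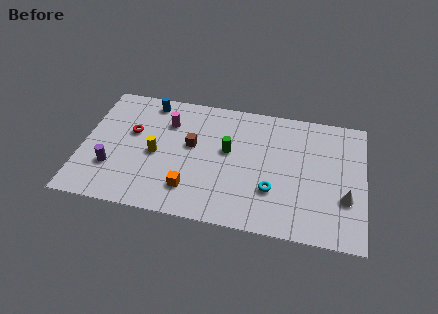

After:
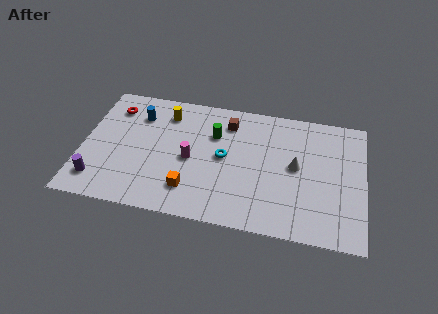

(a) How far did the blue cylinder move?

1.2

The blue cylinder was near (3.4, 7.8) before and (2.9, 6.7) after, so it travelled √(0.5² + 1.1²) ≈ 1.2 units.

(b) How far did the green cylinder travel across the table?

1.3

The green cylinder was near (7.9, 5.1) before and (7.1, 6.1) after, so it travelled √(0.8² + 1.0²) ≈ 1.3 units.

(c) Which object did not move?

the orange cube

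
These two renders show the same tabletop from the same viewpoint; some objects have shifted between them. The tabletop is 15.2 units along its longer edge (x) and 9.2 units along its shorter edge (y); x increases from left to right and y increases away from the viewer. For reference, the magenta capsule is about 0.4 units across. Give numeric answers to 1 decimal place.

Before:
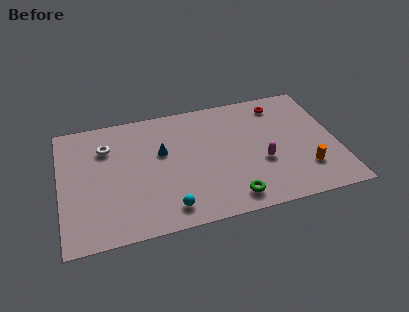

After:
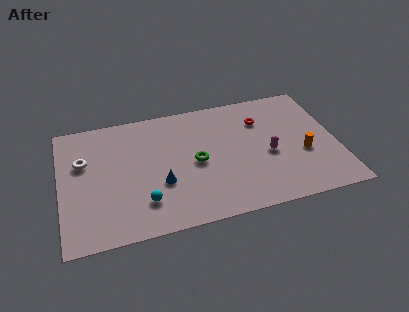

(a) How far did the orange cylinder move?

1.2

The orange cylinder was near (13.3, 2.4) before and (13.3, 3.6) after, so it travelled √(0.0² + 1.2²) ≈ 1.2 units.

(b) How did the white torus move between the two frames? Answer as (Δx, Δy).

(-1.3, -0.8)

From the two frames, the white torus sits at roughly (2.6, 6.7) before and (1.3, 5.9) after.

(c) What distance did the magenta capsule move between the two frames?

0.6

The magenta capsule was near (11.0, 3.5) before and (11.4, 4.0) after, so it travelled √(0.4² + 0.5²) ≈ 0.6 units.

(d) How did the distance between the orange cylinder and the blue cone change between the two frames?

-0.4

The distance was about 8.3 in the first image and 7.9 in the second, so they moved 0.4 units closer together.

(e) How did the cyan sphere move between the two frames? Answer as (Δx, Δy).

(-1.3, 0.8)

From the two frames, the cyan sphere sits at roughly (5.7, 1.4) before and (4.4, 2.2) after.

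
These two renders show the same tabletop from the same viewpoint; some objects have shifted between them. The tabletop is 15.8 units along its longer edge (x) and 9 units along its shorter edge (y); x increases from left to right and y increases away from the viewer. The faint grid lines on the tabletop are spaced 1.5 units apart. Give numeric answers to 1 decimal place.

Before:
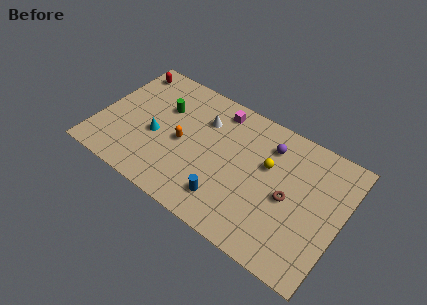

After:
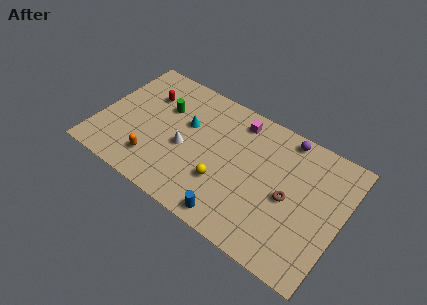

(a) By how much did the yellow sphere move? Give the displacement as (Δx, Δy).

(-2.5, -2.7)

The yellow sphere was at about (10.9, 5.6) and moved to about (8.4, 2.9).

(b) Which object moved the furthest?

the yellow sphere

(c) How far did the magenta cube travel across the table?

1.3

The magenta cube was near (7.3, 7.7) before and (8.6, 7.6) after, so it travelled √(1.3² + 0.1²) ≈ 1.3 units.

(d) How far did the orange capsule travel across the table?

2.7

The orange capsule was near (5.5, 4.2) before and (4.0, 2.0) after, so it travelled √(1.5² + 2.2²) ≈ 2.7 units.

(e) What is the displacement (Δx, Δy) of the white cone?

(-0.8, -2.6)

From the two frames, the white cone sits at roughly (6.5, 6.5) before and (5.7, 3.9) after.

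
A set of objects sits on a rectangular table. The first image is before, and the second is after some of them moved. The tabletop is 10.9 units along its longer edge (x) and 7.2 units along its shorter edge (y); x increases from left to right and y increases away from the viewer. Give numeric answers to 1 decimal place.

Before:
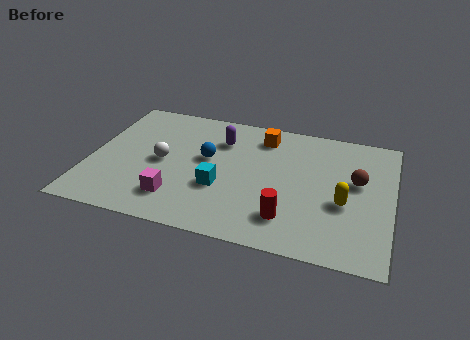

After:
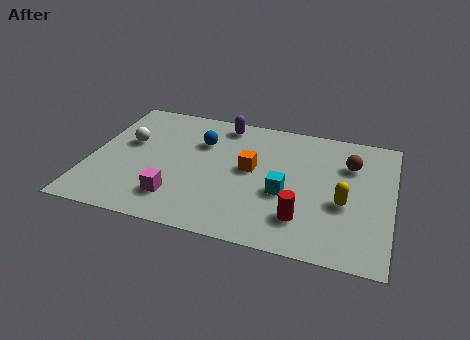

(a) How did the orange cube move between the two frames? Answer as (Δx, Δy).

(-0.3, -2.0)

The orange cube started near (6.1, 5.9) and ended near (5.8, 3.9).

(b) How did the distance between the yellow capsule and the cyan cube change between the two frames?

-2.3

They were about 4.4 units apart before and 2.1 after — 2.3 units closer together.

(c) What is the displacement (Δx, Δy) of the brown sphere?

(-0.3, 0.9)

From the two frames, the brown sphere sits at roughly (9.6, 4.2) before and (9.3, 5.1) after.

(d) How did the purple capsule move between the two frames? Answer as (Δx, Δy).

(0.0, 1.0)

From the two frames, the purple capsule sits at roughly (4.6, 5.3) before and (4.6, 6.3) after.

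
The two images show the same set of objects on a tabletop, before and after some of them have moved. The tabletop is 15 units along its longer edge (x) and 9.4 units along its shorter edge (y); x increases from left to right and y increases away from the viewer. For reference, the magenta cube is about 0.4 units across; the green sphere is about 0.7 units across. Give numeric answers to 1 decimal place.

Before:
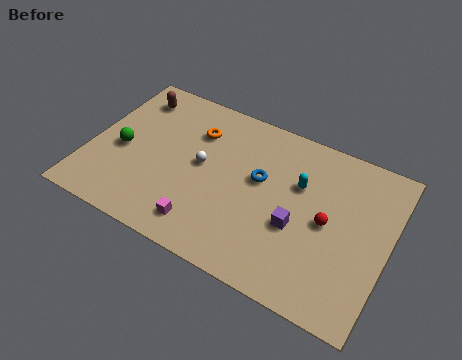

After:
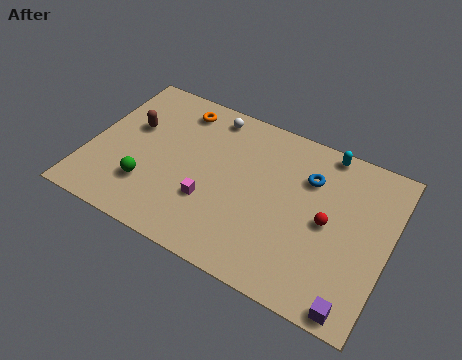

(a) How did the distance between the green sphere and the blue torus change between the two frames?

+1.6

Before: roughly 7.0 units apart; after: 8.6. That's 1.6 units further apart.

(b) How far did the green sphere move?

2.3

From (1.6, 4.2) to (3.2, 2.6), the green sphere covered √(1.6² + 1.6²) ≈ 2.3 units.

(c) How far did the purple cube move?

4.3

From (10.6, 3.7) to (13.8, 0.8), the purple cube covered √(3.2² + 2.9²) ≈ 4.3 units.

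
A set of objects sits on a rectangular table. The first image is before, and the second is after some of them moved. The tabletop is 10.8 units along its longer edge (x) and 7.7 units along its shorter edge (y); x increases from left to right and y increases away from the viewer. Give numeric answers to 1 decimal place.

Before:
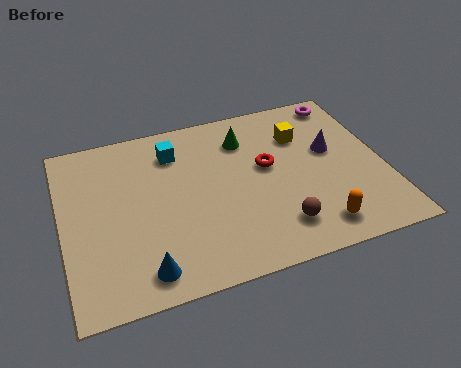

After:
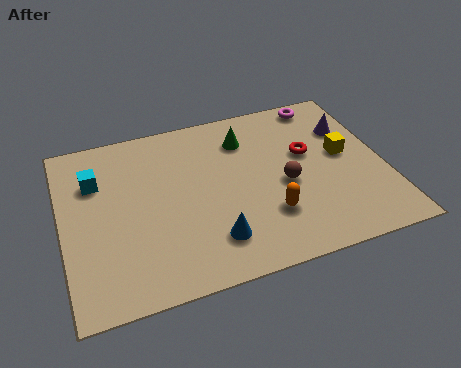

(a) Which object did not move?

the green cone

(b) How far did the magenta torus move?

0.7

From (9.8, 6.8) to (9.1, 6.9), the magenta torus covered √(0.7² + 0.1²) ≈ 0.7 units.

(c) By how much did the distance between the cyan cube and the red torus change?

+3.7

Before: roughly 3.4 units apart; after: 7.1. That's 3.7 units further apart.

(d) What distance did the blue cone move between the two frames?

2.4

From (2.5, 1.1) to (4.8, 1.7), the blue cone covered √(2.3² + 0.6²) ≈ 2.4 units.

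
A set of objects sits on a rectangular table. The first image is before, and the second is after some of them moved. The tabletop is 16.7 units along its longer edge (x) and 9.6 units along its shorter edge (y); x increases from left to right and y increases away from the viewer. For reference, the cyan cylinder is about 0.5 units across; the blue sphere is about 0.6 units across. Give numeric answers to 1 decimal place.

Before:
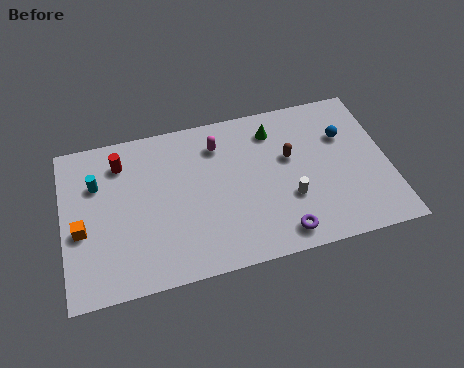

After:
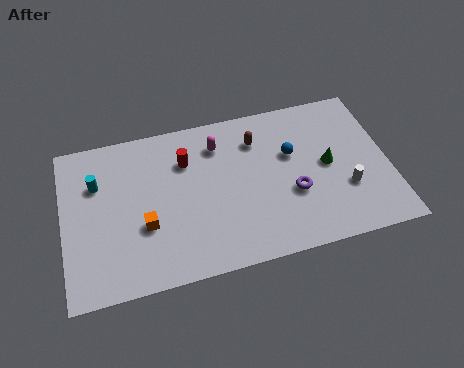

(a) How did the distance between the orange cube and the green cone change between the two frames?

-1.2

They were about 10.8 units apart before and 9.6 after — 1.2 units closer together.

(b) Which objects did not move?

the magenta capsule and the cyan cylinder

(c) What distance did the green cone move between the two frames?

3.8

The green cone was near (11.0, 7.7) before and (13.6, 4.9) after, so it travelled √(2.6² + 2.8²) ≈ 3.8 units.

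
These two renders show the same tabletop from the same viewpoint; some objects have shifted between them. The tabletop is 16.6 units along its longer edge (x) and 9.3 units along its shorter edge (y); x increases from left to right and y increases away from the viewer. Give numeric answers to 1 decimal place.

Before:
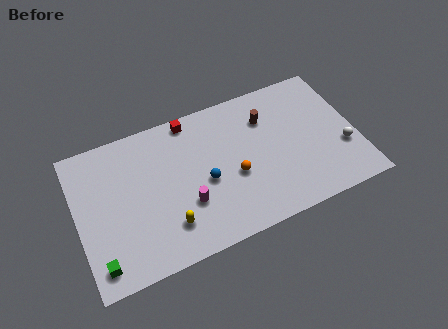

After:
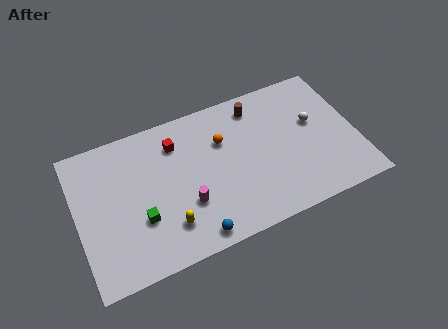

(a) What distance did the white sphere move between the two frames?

2.7

The white sphere was near (15.7, 3.2) before and (14.2, 5.5) after, so it travelled √(1.5² + 2.3²) ≈ 2.7 units.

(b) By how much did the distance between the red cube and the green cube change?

-4.6

Before: roughly 9.3 units apart; after: 4.7. That's 4.6 units closer together.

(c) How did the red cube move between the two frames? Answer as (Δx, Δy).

(-1.0, -1.2)

The red cube was at about (7.1, 8.4) and moved to about (6.1, 7.2).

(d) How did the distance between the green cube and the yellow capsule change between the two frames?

-2.4

Before: roughly 4.2 units apart; after: 1.8. That's 2.4 units closer together.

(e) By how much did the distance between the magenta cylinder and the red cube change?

-1.3

Before: roughly 5.4 units apart; after: 4.1. That's 1.3 units closer together.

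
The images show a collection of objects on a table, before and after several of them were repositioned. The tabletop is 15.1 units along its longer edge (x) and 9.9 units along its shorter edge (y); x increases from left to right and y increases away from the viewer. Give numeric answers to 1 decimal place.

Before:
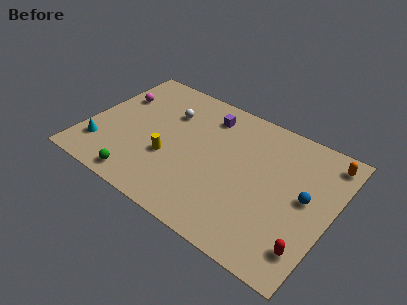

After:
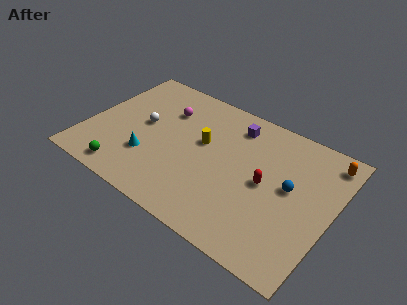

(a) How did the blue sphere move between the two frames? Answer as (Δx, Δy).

(-1.0, 0.2)

The blue sphere was at about (13.5, 5.2) and moved to about (12.5, 5.4).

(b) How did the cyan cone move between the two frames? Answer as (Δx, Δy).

(2.9, 0.7)

The cyan cone started near (1.2, 2.3) and ended near (4.1, 3.0).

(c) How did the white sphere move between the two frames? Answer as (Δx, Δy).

(-1.3, -1.7)

The white sphere started near (4.6, 7.0) and ended near (3.3, 5.3).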